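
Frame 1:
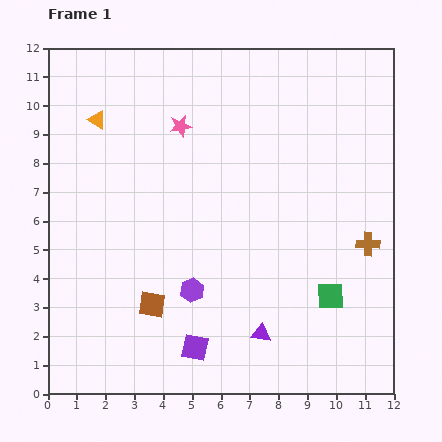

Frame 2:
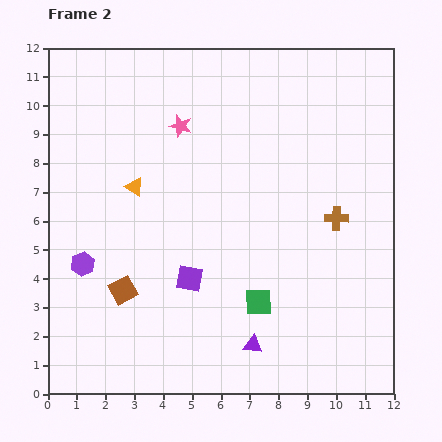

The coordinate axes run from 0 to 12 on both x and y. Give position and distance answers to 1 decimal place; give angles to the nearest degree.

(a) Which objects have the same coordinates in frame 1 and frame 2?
the pink star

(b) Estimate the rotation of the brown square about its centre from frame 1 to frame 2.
37° counter-clockwise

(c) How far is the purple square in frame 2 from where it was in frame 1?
2.4

The purple square moved from (5.1, 1.6) to (4.9, 4.0), a distance of √(0.2² + 2.4²) ≈ 2.4.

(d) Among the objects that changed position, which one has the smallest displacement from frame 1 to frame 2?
the purple triangle

(moved 0.5)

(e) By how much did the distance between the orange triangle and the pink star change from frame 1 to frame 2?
-0.3

Distance in frame 1: 2.9. Distance in frame 2: 2.6.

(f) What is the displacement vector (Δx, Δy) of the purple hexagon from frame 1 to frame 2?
(-3.8, 0.9)

The purple hexagon was at (5.0, 3.6) in frame 1 and (1.2, 4.5) in frame 2.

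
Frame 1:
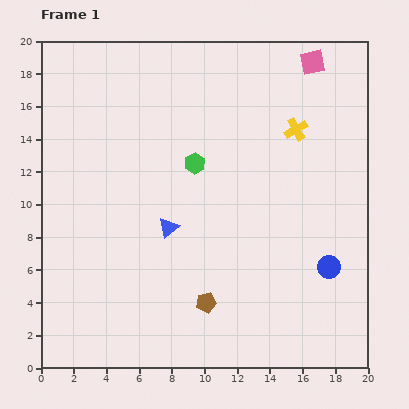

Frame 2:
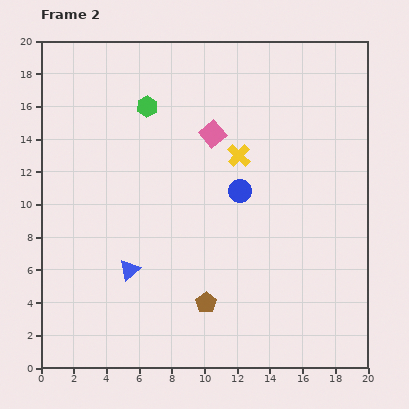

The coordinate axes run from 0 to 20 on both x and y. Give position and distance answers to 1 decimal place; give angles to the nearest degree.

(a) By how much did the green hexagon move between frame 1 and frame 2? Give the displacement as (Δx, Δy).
(-2.9, 3.5)

The green hexagon was at (9.4, 12.5) in frame 1 and (6.5, 16.0) in frame 2.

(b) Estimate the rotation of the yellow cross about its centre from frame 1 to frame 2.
18° counter-clockwise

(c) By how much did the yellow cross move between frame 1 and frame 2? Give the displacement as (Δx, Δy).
(-3.5, -1.6)

The yellow cross was at (15.6, 14.6) in frame 1 and (12.1, 13.0) in frame 2.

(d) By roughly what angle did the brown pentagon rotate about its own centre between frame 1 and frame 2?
26° counter-clockwise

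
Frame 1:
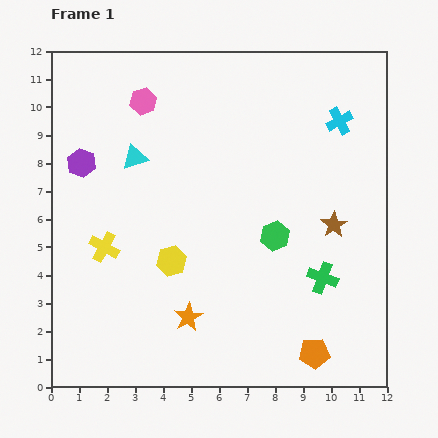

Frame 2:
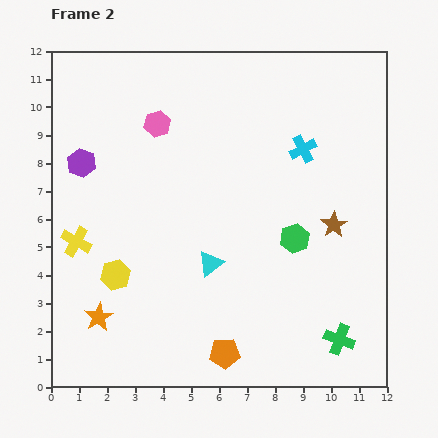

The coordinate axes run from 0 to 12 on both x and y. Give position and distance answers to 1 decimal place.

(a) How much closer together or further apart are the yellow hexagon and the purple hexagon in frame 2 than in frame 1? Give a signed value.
-0.5

Distance in frame 1: 4.7. Distance in frame 2: 4.2.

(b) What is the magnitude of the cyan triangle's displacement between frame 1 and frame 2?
4.7

The cyan triangle moved from (3.0, 8.2) to (5.7, 4.4), a distance of √(2.7² + 3.8²) ≈ 4.7.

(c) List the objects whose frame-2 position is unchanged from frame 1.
the brown star, the purple hexagon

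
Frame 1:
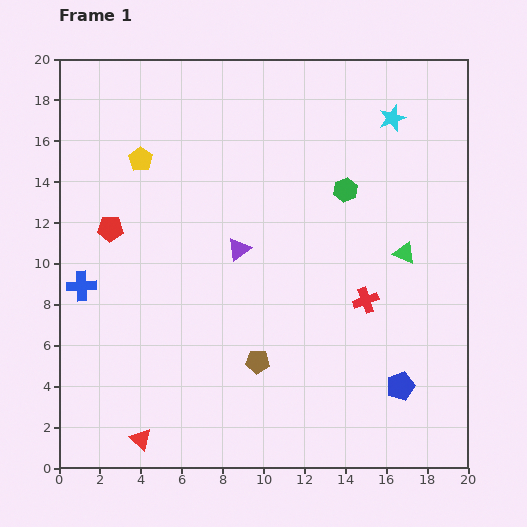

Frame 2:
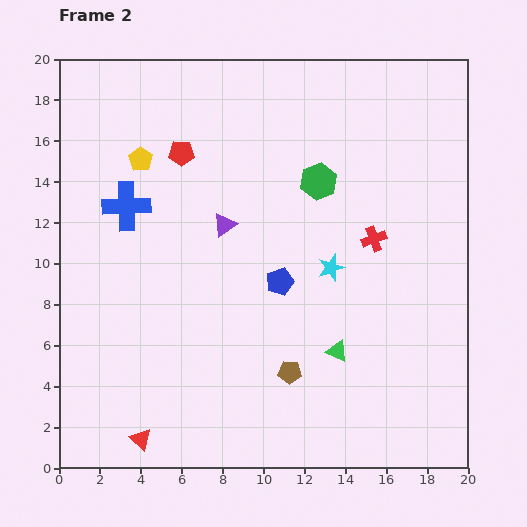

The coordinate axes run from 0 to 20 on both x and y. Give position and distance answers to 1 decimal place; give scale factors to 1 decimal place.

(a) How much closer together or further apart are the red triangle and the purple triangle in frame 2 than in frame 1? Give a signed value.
+0.8

Distance in frame 1: 10.5. Distance in frame 2: 11.3.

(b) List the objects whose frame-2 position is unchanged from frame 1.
the yellow pentagon, the red triangle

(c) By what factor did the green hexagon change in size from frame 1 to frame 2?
1.5×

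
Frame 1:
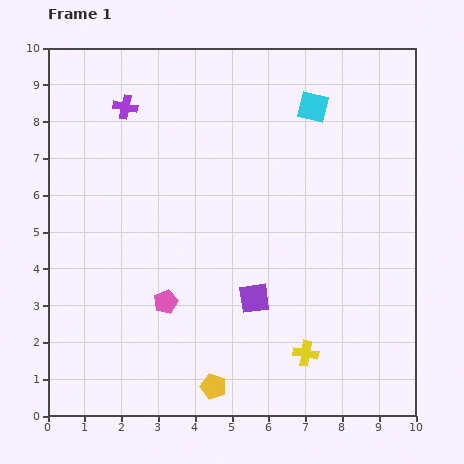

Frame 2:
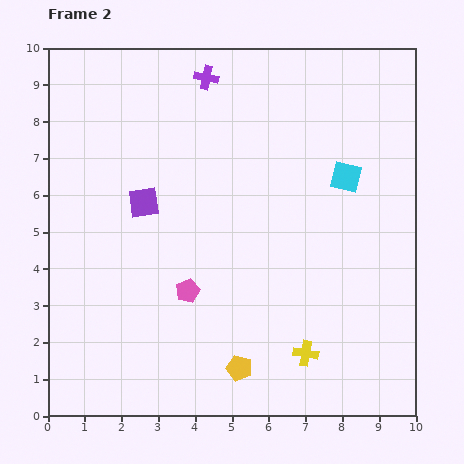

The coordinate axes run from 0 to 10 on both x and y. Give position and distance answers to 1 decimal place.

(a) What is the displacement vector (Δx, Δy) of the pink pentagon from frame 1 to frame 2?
(0.6, 0.3)

The pink pentagon was at (3.2, 3.1) in frame 1 and (3.8, 3.4) in frame 2.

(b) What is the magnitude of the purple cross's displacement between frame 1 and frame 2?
2.3

The purple cross moved from (2.1, 8.4) to (4.3, 9.2), a distance of √(2.2² + 0.8²) ≈ 2.3.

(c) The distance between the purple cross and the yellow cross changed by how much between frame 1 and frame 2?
-0.3

Distance in frame 1: 8.3. Distance in frame 2: 8.0.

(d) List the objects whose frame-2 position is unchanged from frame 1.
the yellow cross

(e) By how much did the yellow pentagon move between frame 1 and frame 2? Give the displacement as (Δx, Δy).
(0.7, 0.5)

The yellow pentagon was at (4.5, 0.8) in frame 1 and (5.2, 1.3) in frame 2.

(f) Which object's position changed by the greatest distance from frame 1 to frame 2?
the purple square

(moved 4.0; next 2.3)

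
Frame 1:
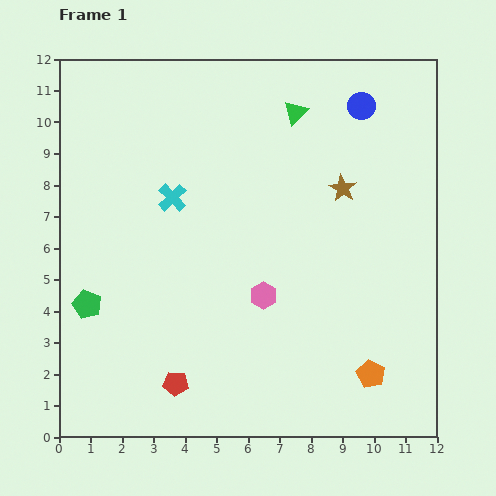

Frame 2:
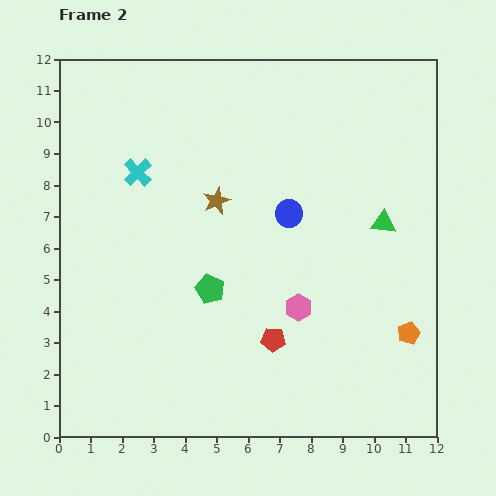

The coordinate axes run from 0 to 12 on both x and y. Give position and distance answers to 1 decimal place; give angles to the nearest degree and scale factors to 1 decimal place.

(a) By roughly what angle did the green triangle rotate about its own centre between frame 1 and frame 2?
50° clockwise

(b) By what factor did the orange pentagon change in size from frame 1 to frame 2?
0.8×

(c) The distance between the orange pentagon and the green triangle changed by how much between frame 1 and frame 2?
-5.0

Distance in frame 1: 8.6. Distance in frame 2: 3.6.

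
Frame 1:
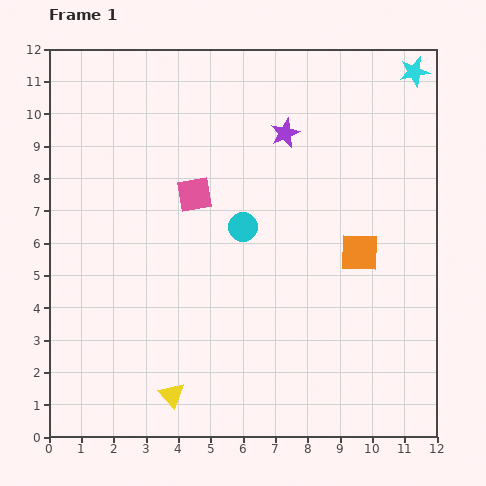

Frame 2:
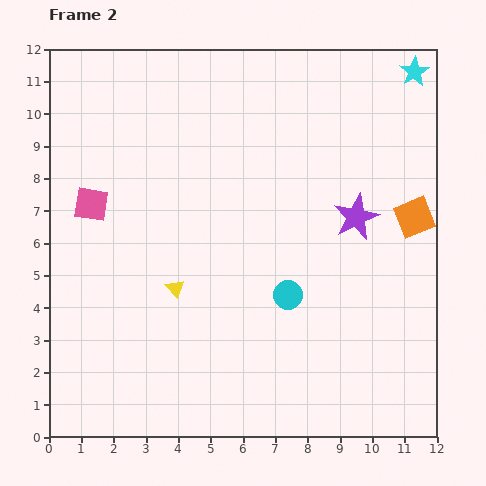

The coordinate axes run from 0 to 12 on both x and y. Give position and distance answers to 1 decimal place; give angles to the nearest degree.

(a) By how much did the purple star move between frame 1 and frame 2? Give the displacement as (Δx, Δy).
(2.2, -2.6)

The purple star was at (7.3, 9.4) in frame 1 and (9.5, 6.8) in frame 2.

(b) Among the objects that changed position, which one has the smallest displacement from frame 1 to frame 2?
the orange square

(moved 2.0)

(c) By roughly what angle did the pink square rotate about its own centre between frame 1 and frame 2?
18° clockwise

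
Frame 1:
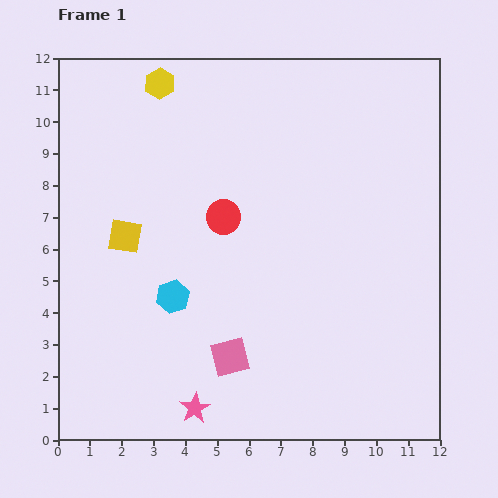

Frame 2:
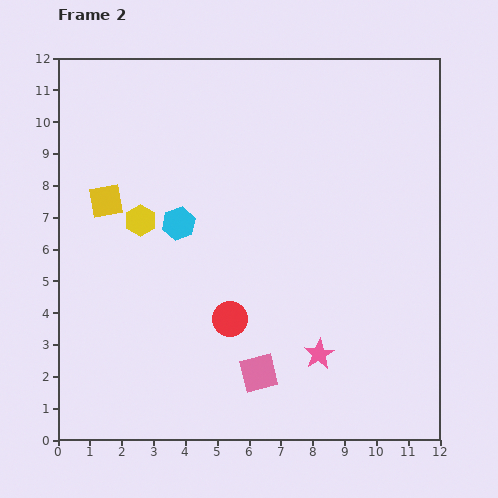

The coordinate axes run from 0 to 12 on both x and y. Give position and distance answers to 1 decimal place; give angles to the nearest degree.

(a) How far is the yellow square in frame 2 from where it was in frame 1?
1.3

The yellow square moved from (2.1, 6.4) to (1.5, 7.5), a distance of √(0.6² + 1.1²) ≈ 1.3.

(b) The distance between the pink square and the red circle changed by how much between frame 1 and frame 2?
-2.5

Distance in frame 1: 4.4. Distance in frame 2: 1.9.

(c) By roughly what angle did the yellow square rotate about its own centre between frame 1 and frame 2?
20° counter-clockwise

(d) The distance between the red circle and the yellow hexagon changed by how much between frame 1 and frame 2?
-0.5

Distance in frame 1: 4.7. Distance in frame 2: 4.2.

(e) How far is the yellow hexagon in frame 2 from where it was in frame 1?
4.3

The yellow hexagon moved from (3.2, 11.2) to (2.6, 6.9), a distance of √(0.6² + 4.3²) ≈ 4.3.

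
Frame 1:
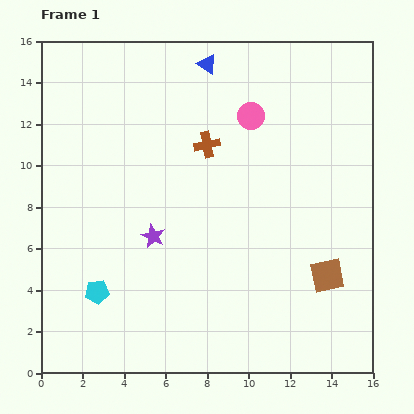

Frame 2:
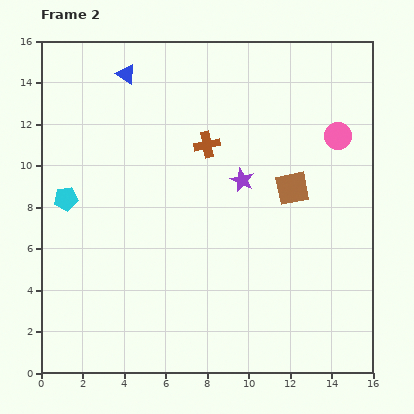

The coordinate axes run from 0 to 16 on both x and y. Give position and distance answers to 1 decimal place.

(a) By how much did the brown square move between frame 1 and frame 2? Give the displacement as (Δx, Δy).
(-1.7, 4.2)

The brown square was at (13.8, 4.7) in frame 1 and (12.1, 8.9) in frame 2.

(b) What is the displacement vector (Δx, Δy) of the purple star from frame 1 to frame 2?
(4.3, 2.7)

The purple star was at (5.4, 6.6) in frame 1 and (9.7, 9.3) in frame 2.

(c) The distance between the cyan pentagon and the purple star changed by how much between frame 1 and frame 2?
+4.7

Distance in frame 1: 3.8. Distance in frame 2: 8.5.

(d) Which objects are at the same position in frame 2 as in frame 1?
the brown cross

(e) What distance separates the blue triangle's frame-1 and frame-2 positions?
3.9

The blue triangle moved from (8.0, 14.9) to (4.1, 14.4), a distance of √(3.9² + 0.5²) ≈ 3.9.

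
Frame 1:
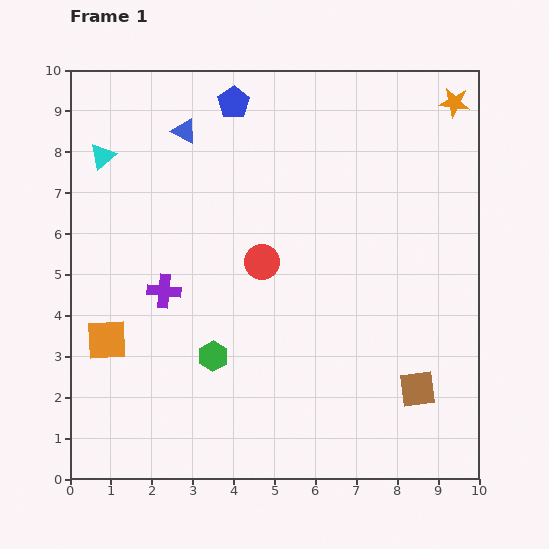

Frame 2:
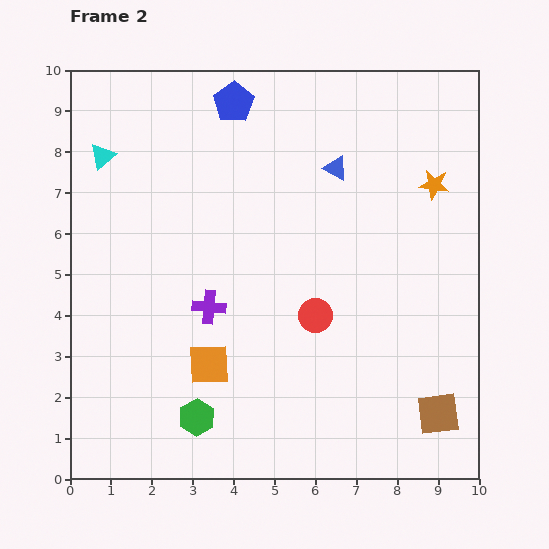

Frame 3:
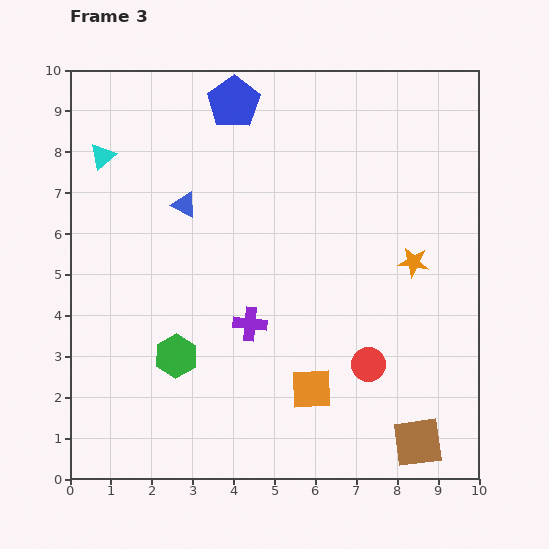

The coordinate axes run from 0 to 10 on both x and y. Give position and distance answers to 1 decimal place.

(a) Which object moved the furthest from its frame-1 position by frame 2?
the blue triangle

(moved 3.8; next 2.6)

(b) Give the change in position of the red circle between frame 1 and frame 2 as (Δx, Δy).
(1.3, -1.3)

The red circle was at (4.7, 5.3) in frame 1 and (6.0, 4.0) in frame 2.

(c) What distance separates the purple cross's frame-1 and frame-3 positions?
2.2

The purple cross moved from (2.3, 4.6) to (4.4, 3.8), a distance of √(2.1² + 0.8²) ≈ 2.2.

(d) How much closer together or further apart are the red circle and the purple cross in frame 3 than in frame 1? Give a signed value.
+0.6

Distance in frame 1: 2.5. Distance in frame 3: 3.1.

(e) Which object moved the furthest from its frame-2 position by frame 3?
the blue triangle

(moved 3.8; next 2.6)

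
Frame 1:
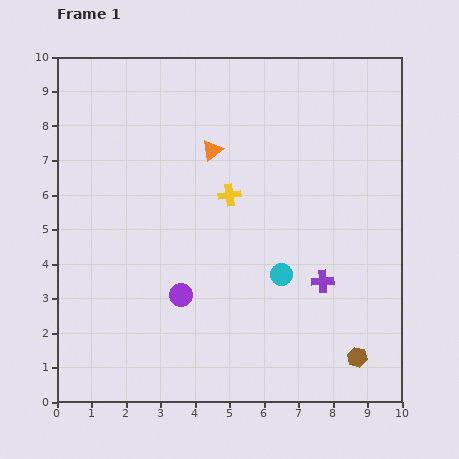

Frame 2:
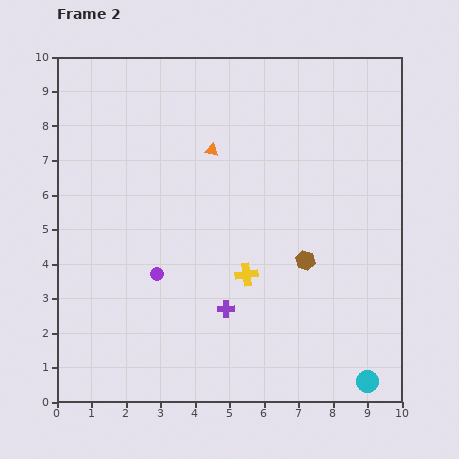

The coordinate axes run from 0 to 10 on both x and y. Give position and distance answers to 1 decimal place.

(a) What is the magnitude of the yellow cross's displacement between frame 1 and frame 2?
2.4

The yellow cross moved from (5.0, 6.0) to (5.5, 3.7), a distance of √(0.5² + 2.3²) ≈ 2.4.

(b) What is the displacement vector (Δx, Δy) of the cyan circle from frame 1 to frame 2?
(2.5, -3.1)

The cyan circle was at (6.5, 3.7) in frame 1 and (9.0, 0.6) in frame 2.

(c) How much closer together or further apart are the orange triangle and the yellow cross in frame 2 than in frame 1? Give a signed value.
+2.3

Distance in frame 1: 1.4. Distance in frame 2: 3.7.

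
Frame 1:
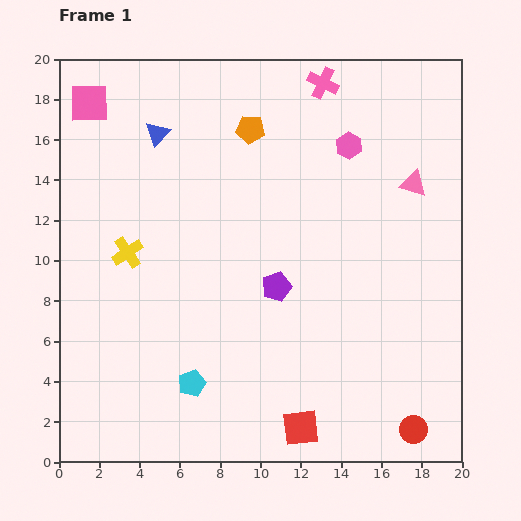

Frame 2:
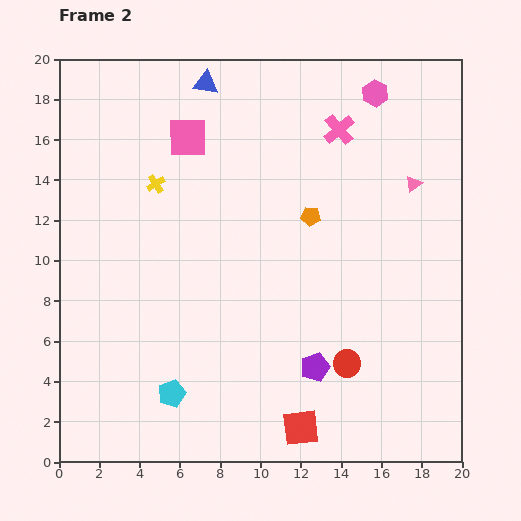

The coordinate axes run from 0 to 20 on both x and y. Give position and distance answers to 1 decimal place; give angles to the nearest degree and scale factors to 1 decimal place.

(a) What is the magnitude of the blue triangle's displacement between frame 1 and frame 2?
3.5

The blue triangle moved from (4.9, 16.3) to (7.3, 18.8), a distance of √(2.4² + 2.5²) ≈ 3.5.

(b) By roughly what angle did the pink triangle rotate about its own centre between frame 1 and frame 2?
53° counter-clockwise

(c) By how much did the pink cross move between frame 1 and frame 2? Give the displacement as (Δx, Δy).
(0.8, -2.3)

The pink cross was at (13.1, 18.8) in frame 1 and (13.9, 16.5) in frame 2.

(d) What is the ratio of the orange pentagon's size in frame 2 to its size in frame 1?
0.7×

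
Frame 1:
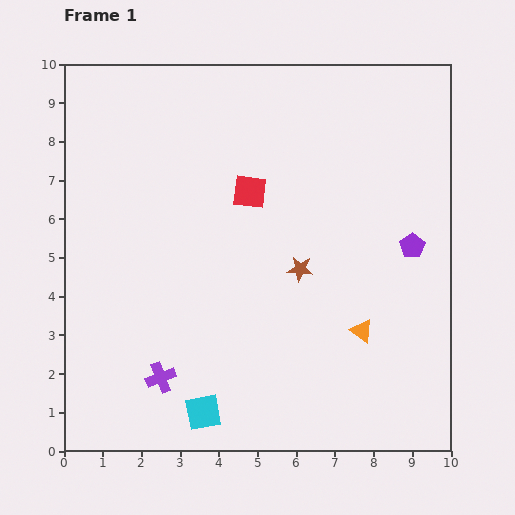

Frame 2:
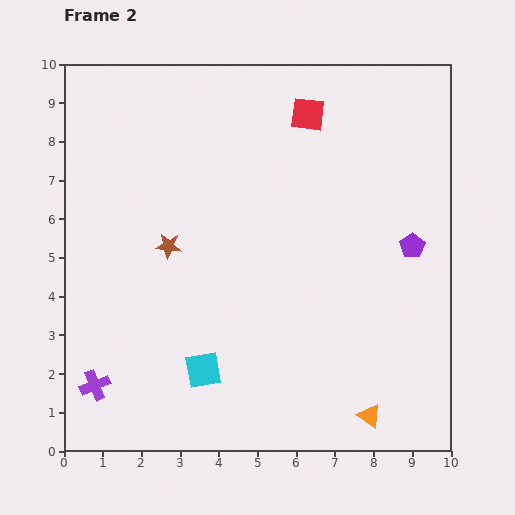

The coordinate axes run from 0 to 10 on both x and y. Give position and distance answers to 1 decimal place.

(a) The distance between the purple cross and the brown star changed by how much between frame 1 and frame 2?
-0.5

Distance in frame 1: 4.6. Distance in frame 2: 4.1.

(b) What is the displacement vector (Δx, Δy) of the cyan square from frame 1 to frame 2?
(0.0, 1.1)

The cyan square was at (3.6, 1.0) in frame 1 and (3.6, 2.1) in frame 2.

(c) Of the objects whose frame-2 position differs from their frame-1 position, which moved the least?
the cyan square

(moved 1.1)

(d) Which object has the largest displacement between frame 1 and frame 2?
the brown star

(moved 3.5; next 2.5)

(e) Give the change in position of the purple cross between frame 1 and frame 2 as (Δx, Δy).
(-1.7, -0.2)

The purple cross was at (2.5, 1.9) in frame 1 and (0.8, 1.7) in frame 2.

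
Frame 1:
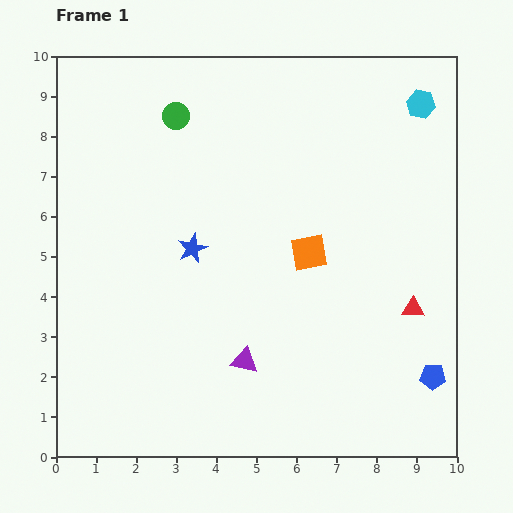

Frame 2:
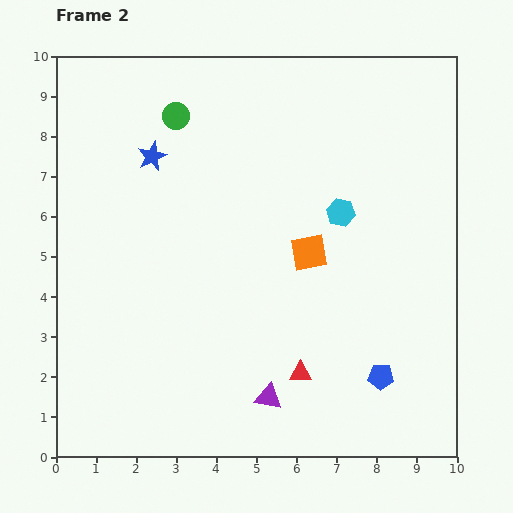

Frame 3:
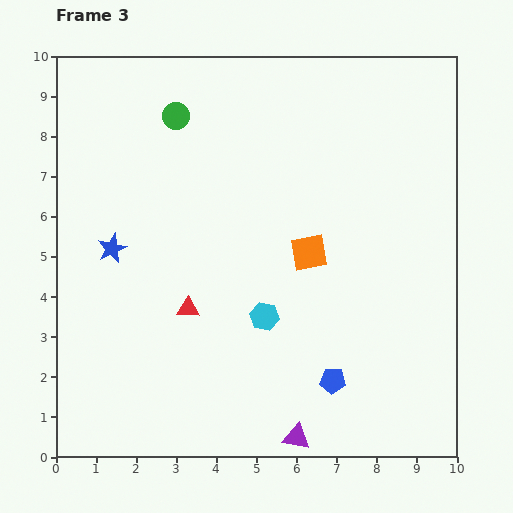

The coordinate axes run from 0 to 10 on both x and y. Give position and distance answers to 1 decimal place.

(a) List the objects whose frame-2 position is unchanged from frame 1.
the orange square, the green circle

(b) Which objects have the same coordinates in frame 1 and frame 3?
the orange square, the green circle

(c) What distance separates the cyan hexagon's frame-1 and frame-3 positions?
6.6

The cyan hexagon moved from (9.1, 8.8) to (5.2, 3.5), a distance of √(3.9² + 5.3²) ≈ 6.6.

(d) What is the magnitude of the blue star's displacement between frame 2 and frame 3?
2.5

The blue star moved from (2.4, 7.5) to (1.4, 5.2), a distance of √(1.0² + 2.3²) ≈ 2.5.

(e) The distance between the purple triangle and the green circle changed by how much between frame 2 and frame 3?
+1.1

Distance in frame 2: 7.4. Distance in frame 3: 8.5.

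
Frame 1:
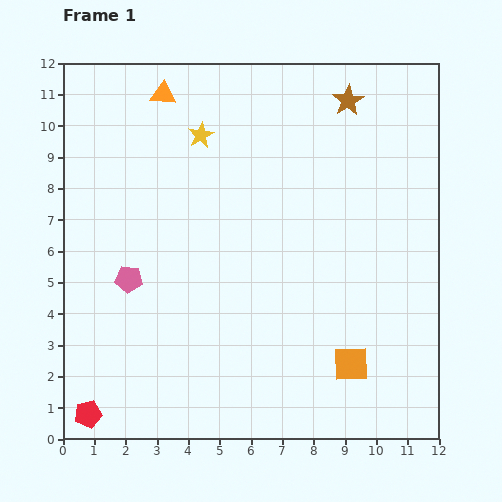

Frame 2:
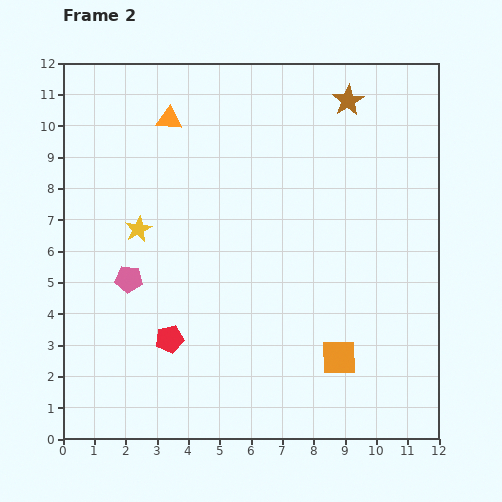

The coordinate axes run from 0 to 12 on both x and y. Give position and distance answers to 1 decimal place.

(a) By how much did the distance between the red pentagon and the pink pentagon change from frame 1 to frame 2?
-2.2

Distance in frame 1: 4.5. Distance in frame 2: 2.3.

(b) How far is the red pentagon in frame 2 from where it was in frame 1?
3.5

The red pentagon moved from (0.8, 0.8) to (3.4, 3.2), a distance of √(2.6² + 2.4²) ≈ 3.5.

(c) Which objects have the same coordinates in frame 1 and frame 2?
the pink pentagon, the brown star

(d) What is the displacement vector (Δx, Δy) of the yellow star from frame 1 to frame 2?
(-2.0, -3.0)

The yellow star was at (4.4, 9.7) in frame 1 and (2.4, 6.7) in frame 2.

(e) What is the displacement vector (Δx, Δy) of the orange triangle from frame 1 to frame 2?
(0.2, -0.8)

The orange triangle was at (3.2, 11.0) in frame 1 and (3.4, 10.2) in frame 2.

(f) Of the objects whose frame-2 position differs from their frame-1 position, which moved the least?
the orange square

(moved 0.4)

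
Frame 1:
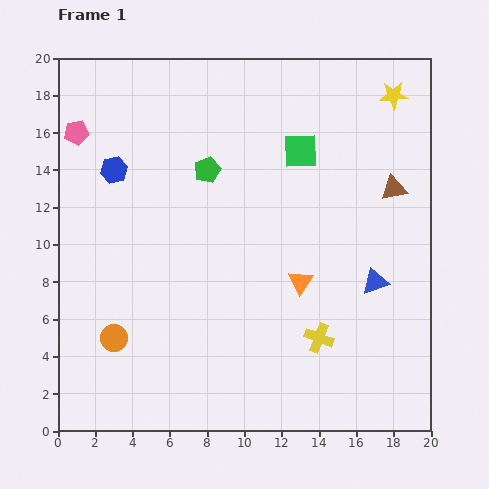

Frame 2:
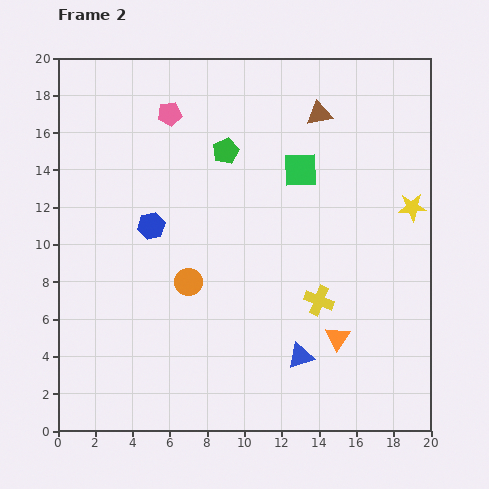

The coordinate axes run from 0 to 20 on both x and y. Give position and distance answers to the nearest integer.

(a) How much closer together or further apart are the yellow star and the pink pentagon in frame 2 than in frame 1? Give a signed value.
-3

Distance in frame 1: 17. Distance in frame 2: 14.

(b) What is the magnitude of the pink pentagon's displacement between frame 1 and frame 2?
5

The pink pentagon moved from (1, 16) to (6, 17), a distance of √(5² + 1²) ≈ 5.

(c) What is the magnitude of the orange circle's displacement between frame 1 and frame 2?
5

The orange circle moved from (3, 5) to (7, 8), a distance of √(4² + 3²) ≈ 5.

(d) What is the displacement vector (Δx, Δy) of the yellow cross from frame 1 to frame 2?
(0, 2)

The yellow cross was at (14, 5) in frame 1 and (14, 7) in frame 2.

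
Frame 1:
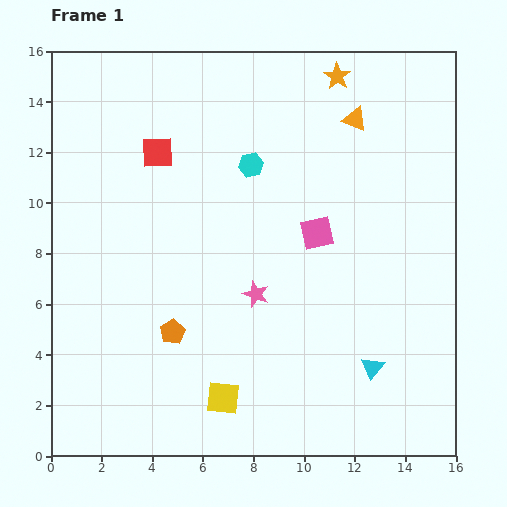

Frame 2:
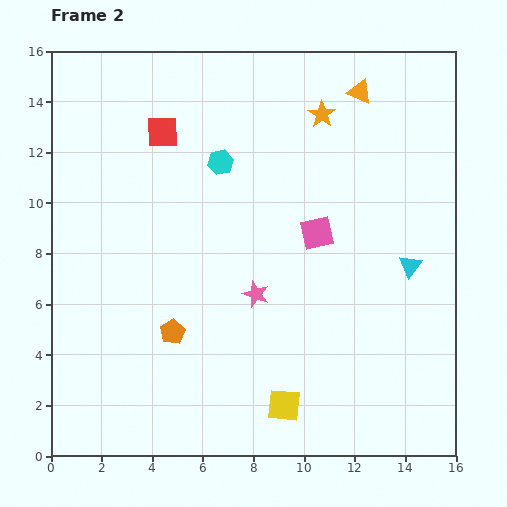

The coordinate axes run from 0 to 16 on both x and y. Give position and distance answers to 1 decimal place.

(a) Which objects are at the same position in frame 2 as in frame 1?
the pink square, the pink star, the orange pentagon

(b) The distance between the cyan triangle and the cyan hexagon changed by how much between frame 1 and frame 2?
-0.8

Distance in frame 1: 9.3. Distance in frame 2: 8.5.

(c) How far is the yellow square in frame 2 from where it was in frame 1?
2.4

The yellow square moved from (6.8, 2.3) to (9.2, 2.0), a distance of √(2.4² + 0.3²) ≈ 2.4.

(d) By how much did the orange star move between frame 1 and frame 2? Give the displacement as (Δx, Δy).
(-0.6, -1.5)

The orange star was at (11.3, 15.0) in frame 1 and (10.7, 13.5) in frame 2.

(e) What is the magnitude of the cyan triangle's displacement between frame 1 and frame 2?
4.3

The cyan triangle moved from (12.7, 3.5) to (14.2, 7.5), a distance of √(1.5² + 4.0²) ≈ 4.3.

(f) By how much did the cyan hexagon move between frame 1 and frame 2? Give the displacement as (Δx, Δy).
(-1.2, 0.1)

The cyan hexagon was at (7.9, 11.5) in frame 1 and (6.7, 11.6) in frame 2.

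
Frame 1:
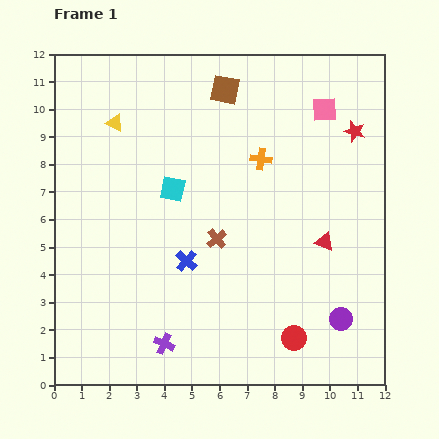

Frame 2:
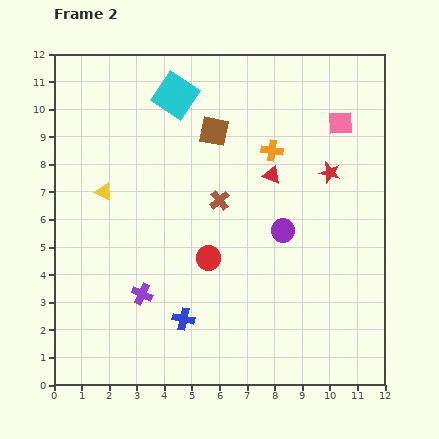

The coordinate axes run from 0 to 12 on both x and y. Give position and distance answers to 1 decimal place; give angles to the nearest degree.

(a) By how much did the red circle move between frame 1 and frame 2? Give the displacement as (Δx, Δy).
(-3.1, 2.9)

The red circle was at (8.7, 1.7) in frame 1 and (5.6, 4.6) in frame 2.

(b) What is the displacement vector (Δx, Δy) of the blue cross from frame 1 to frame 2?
(-0.1, -2.1)

The blue cross was at (4.8, 4.5) in frame 1 and (4.7, 2.4) in frame 2.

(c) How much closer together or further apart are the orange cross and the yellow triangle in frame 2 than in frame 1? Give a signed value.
+0.8

Distance in frame 1: 5.5. Distance in frame 2: 6.3.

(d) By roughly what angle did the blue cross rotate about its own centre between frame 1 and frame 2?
30° counter-clockwise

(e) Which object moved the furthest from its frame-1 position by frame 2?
the red circle

(moved 4.2; next 3.8)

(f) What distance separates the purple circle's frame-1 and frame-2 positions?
3.8

The purple circle moved from (10.4, 2.4) to (8.3, 5.6), a distance of √(2.1² + 3.2²) ≈ 3.8.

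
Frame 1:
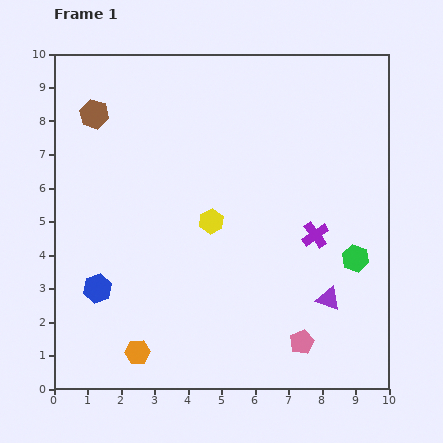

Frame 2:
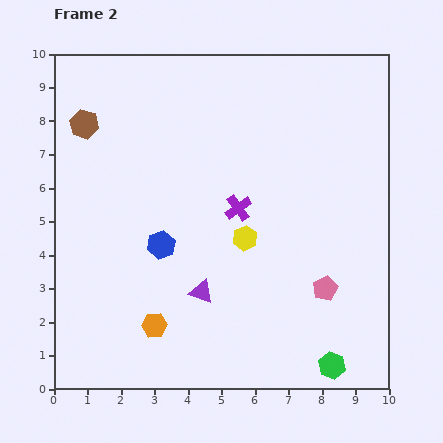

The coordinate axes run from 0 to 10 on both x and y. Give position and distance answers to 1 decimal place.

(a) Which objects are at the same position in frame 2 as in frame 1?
none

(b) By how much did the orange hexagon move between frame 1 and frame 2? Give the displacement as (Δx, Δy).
(0.5, 0.8)

The orange hexagon was at (2.5, 1.1) in frame 1 and (3.0, 1.9) in frame 2.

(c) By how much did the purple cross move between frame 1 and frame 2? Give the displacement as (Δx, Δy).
(-2.3, 0.8)

The purple cross was at (7.8, 4.6) in frame 1 and (5.5, 5.4) in frame 2.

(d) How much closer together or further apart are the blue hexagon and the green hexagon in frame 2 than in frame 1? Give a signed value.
-1.6

Distance in frame 1: 7.8. Distance in frame 2: 6.2.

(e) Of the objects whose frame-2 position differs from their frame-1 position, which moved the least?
the brown hexagon

(moved 0.4)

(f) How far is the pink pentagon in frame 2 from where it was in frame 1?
1.7

The pink pentagon moved from (7.4, 1.4) to (8.1, 3.0), a distance of √(0.7² + 1.6²) ≈ 1.7.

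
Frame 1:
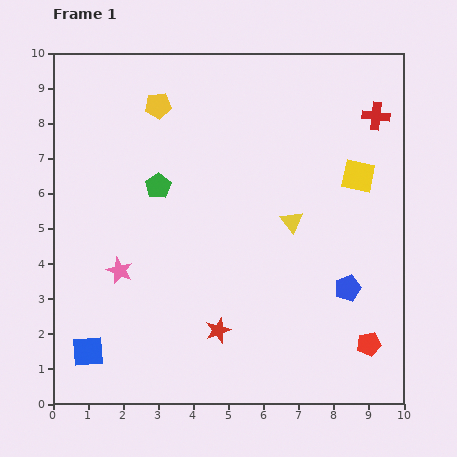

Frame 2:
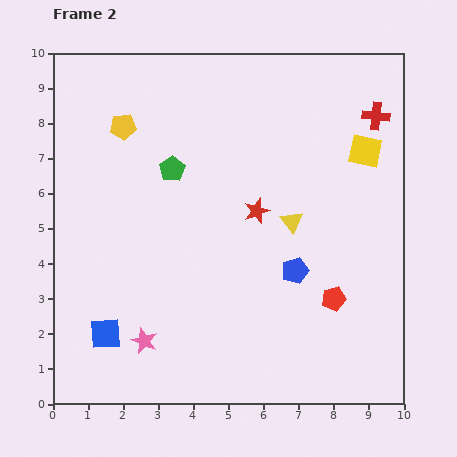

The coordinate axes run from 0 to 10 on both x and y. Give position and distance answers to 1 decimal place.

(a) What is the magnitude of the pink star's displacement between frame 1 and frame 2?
2.1

The pink star moved from (1.9, 3.8) to (2.6, 1.8), a distance of √(0.7² + 2.0²) ≈ 2.1.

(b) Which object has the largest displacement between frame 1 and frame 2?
the red star

(moved 3.6; next 2.1)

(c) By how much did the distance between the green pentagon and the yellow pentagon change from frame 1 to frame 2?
-0.5

Distance in frame 1: 2.3. Distance in frame 2: 1.8.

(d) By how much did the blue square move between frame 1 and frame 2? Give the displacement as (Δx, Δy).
(0.5, 0.5)

The blue square was at (1.0, 1.5) in frame 1 and (1.5, 2.0) in frame 2.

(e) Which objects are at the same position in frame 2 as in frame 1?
the red cross, the yellow triangle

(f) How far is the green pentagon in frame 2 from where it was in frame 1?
0.6

The green pentagon moved from (3.0, 6.2) to (3.4, 6.7), a distance of √(0.4² + 0.5²) ≈ 0.6.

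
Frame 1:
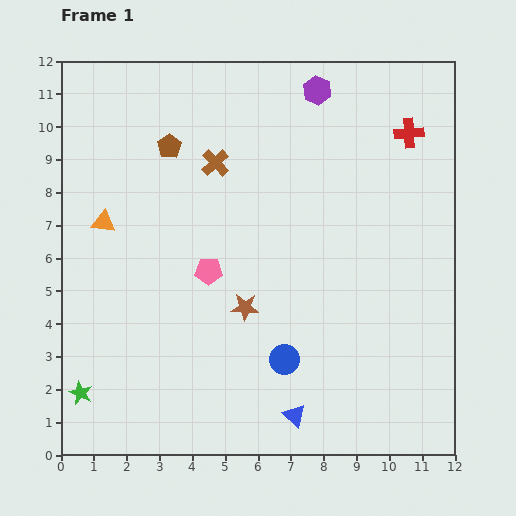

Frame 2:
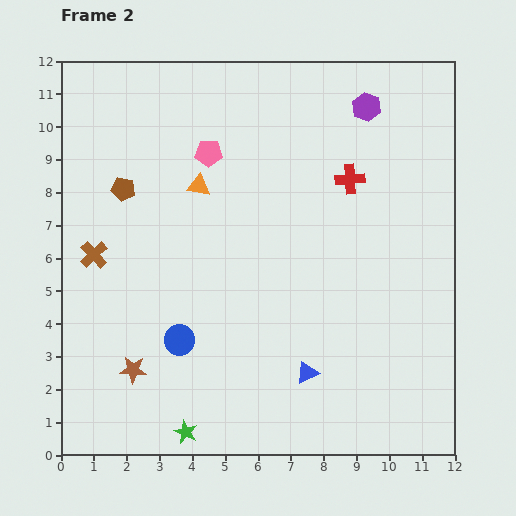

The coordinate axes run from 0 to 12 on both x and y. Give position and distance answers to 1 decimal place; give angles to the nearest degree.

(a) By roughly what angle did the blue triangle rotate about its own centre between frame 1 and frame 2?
51° clockwise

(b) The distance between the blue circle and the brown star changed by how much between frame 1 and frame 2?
-0.3

Distance in frame 1: 2.0. Distance in frame 2: 1.7.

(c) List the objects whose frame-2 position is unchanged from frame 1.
none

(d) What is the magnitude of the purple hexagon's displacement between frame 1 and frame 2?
1.6

The purple hexagon moved from (7.8, 11.1) to (9.3, 10.6), a distance of √(1.5² + 0.5²) ≈ 1.6.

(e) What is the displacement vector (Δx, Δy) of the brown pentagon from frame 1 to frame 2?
(-1.4, -1.3)

The brown pentagon was at (3.3, 9.4) in frame 1 and (1.9, 8.1) in frame 2.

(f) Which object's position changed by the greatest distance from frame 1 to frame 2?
the brown cross

(moved 4.6; next 3.9)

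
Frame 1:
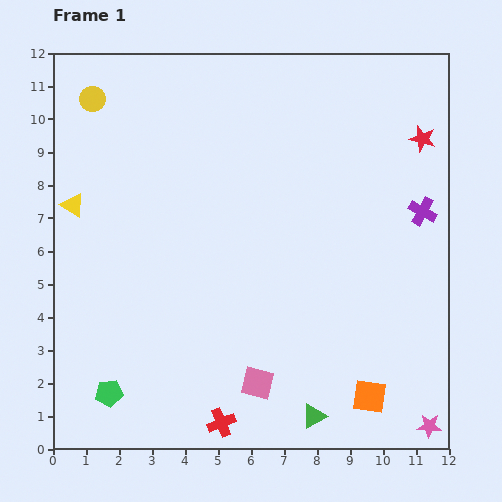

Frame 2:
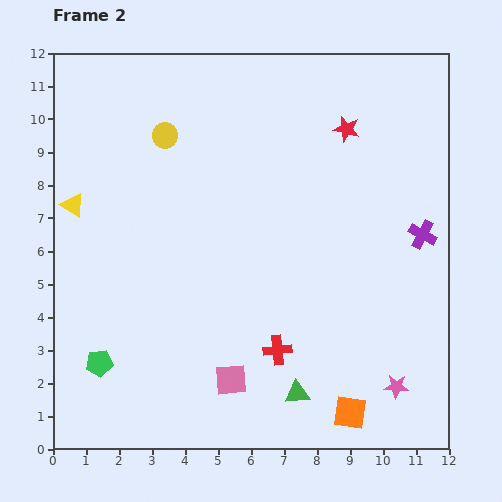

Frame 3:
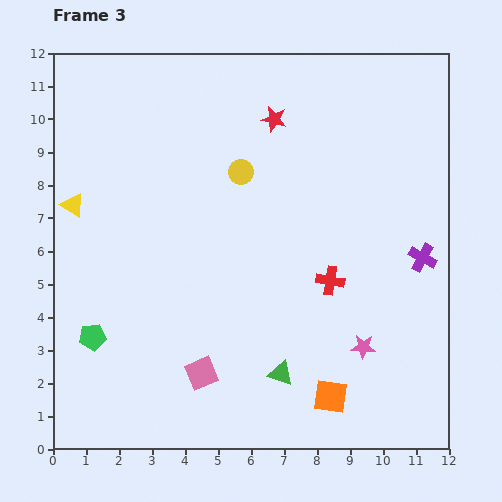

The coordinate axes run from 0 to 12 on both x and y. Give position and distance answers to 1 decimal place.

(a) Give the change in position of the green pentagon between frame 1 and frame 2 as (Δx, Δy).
(-0.3, 0.9)

The green pentagon was at (1.7, 1.7) in frame 1 and (1.4, 2.6) in frame 2.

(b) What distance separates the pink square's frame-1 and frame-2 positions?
0.8

The pink square moved from (6.2, 2.0) to (5.4, 2.1), a distance of √(0.8² + 0.1²) ≈ 0.8.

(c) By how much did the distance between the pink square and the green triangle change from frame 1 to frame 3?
+0.4

Distance in frame 1: 2.0. Distance in frame 3: 2.4.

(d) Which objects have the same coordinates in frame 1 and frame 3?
the yellow triangle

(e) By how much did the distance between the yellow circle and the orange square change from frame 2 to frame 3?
-2.8

Distance in frame 2: 10.1. Distance in frame 3: 7.3.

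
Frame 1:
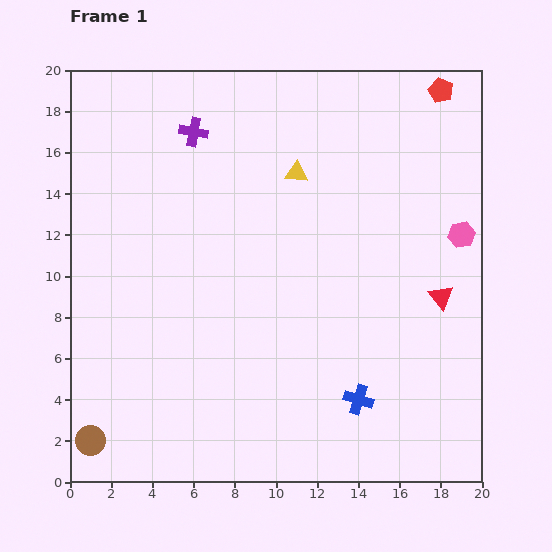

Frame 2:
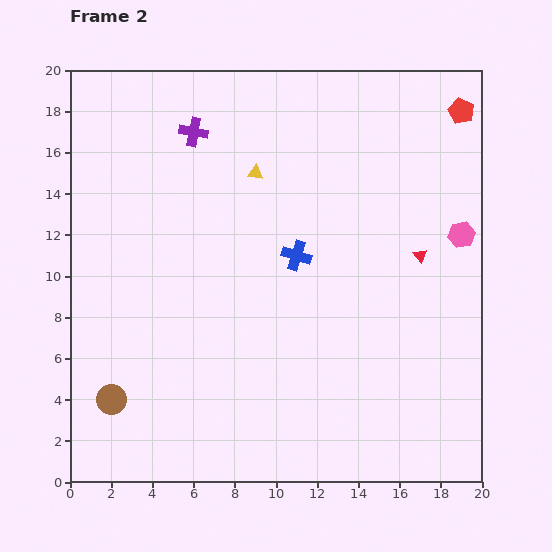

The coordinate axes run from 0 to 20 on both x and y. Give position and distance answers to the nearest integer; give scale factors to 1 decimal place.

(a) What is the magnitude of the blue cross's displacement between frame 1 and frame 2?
8

The blue cross moved from (14, 4) to (11, 11), a distance of √(3² + 7²) ≈ 8.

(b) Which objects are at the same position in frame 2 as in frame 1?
the purple cross, the pink hexagon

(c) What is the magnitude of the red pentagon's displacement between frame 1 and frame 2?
1

The red pentagon moved from (18, 19) to (19, 18), a distance of √(1² + 1²) ≈ 1.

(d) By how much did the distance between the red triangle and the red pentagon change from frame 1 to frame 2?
-3

Distance in frame 1: 10. Distance in frame 2: 7.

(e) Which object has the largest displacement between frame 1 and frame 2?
the blue cross

(moved 8; next 2)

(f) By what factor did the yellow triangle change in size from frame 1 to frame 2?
0.7×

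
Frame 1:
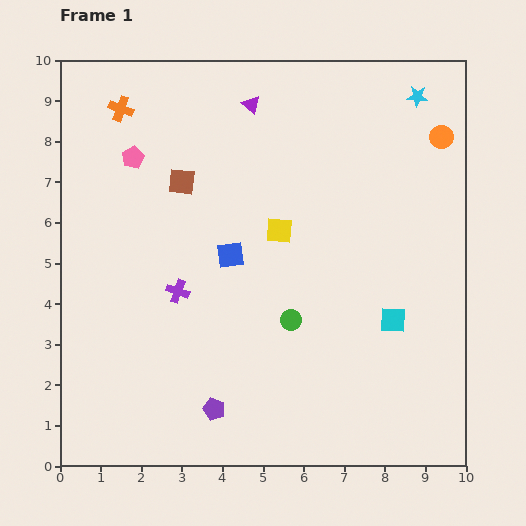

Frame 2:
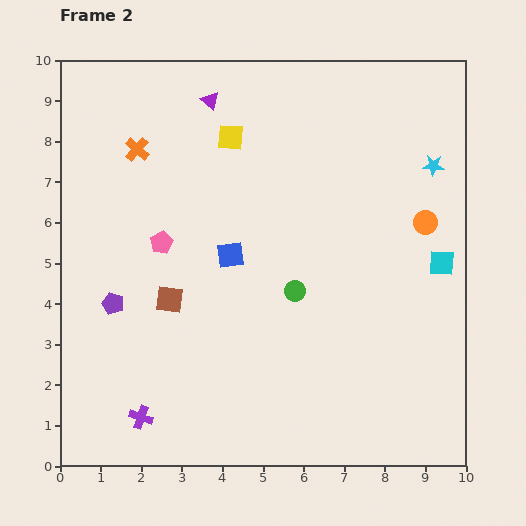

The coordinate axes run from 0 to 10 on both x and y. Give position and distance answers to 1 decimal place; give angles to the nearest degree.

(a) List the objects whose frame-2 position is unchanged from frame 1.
the blue square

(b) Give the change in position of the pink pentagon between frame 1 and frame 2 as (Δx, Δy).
(0.7, -2.1)

The pink pentagon was at (1.8, 7.6) in frame 1 and (2.5, 5.5) in frame 2.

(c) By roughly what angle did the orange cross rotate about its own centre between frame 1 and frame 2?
22° clockwise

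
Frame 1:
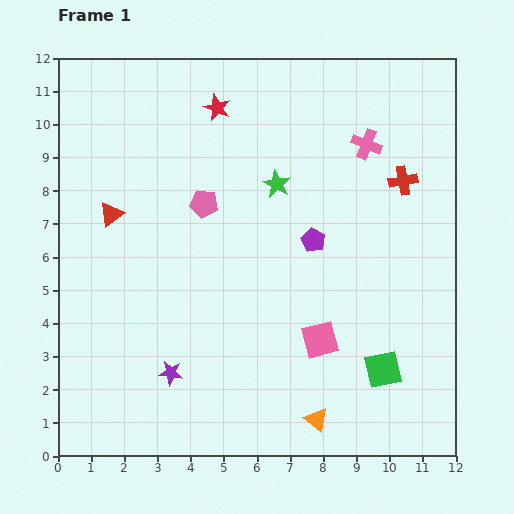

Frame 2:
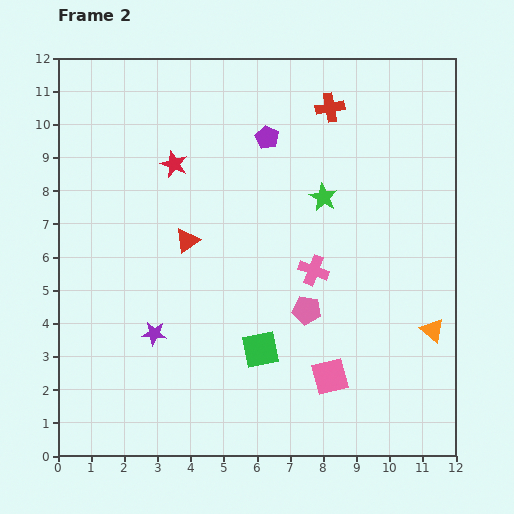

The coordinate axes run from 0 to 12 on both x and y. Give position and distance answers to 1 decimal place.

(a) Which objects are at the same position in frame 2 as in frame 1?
none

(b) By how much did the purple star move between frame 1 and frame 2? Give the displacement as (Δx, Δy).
(-0.5, 1.2)

The purple star was at (3.4, 2.5) in frame 1 and (2.9, 3.7) in frame 2.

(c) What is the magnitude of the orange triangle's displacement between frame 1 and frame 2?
4.4

The orange triangle moved from (7.8, 1.1) to (11.3, 3.8), a distance of √(3.5² + 2.7²) ≈ 4.4.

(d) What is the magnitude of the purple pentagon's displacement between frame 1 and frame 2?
3.4

The purple pentagon moved from (7.7, 6.5) to (6.3, 9.6), a distance of √(1.4² + 3.1²) ≈ 3.4.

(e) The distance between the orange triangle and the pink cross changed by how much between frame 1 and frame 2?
-4.4

Distance in frame 1: 8.4. Distance in frame 2: 4.0.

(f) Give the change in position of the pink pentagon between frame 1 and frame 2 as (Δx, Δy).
(3.1, -3.2)

The pink pentagon was at (4.4, 7.6) in frame 1 and (7.5, 4.4) in frame 2.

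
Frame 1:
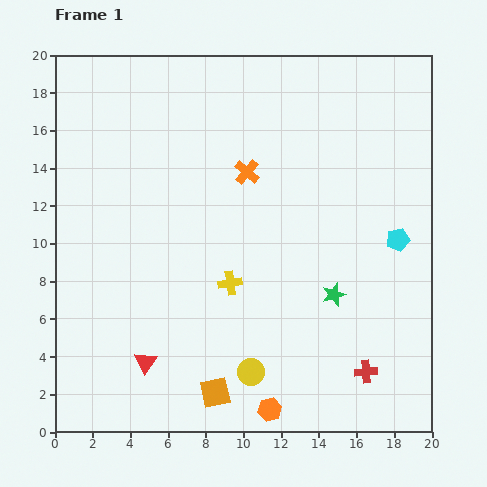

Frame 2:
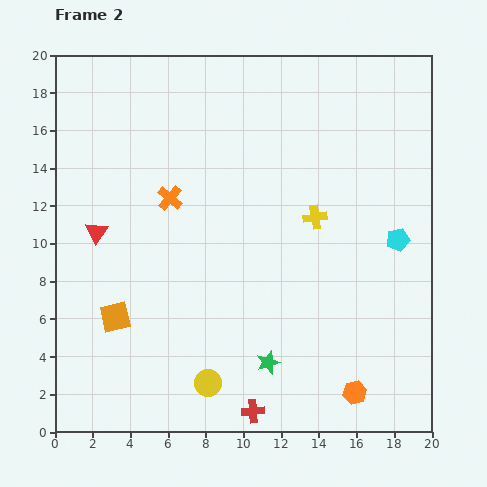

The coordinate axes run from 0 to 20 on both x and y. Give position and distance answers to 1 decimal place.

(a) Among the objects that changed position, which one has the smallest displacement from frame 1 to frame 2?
the yellow circle

(moved 2.4)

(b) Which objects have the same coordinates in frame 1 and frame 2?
the cyan pentagon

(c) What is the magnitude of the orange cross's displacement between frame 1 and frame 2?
4.3

The orange cross moved from (10.2, 13.8) to (6.1, 12.4), a distance of √(4.1² + 1.4²) ≈ 4.3.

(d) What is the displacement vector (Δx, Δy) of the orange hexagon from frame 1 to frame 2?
(4.5, 0.9)

The orange hexagon was at (11.4, 1.2) in frame 1 and (15.9, 2.1) in frame 2.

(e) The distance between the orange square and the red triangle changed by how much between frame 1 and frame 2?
+0.6

Distance in frame 1: 4.0. Distance in frame 2: 4.6.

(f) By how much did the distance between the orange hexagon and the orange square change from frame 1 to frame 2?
+10.3

Distance in frame 1: 3.0. Distance in frame 2: 13.3.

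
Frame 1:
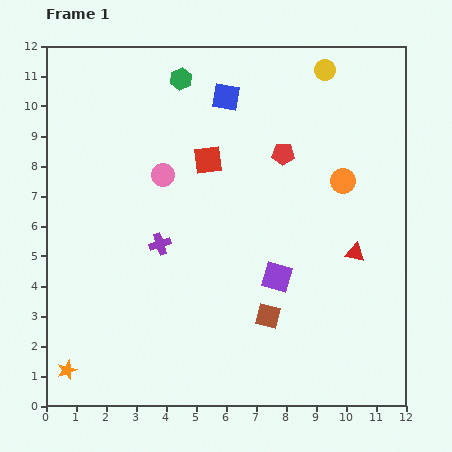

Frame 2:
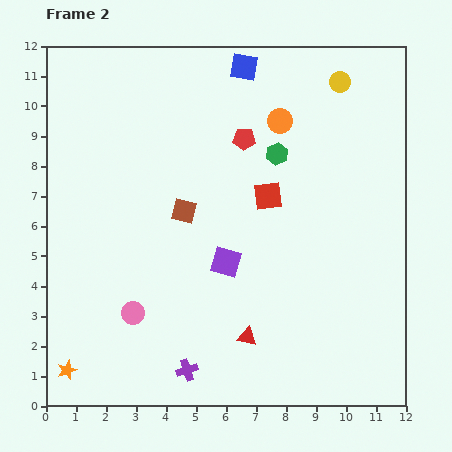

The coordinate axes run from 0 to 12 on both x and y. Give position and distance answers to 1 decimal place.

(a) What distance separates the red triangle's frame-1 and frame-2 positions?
4.6

The red triangle moved from (10.3, 5.1) to (6.7, 2.3), a distance of √(3.6² + 2.8²) ≈ 4.6.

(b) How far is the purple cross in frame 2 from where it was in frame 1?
4.3

The purple cross moved from (3.8, 5.4) to (4.7, 1.2), a distance of √(0.9² + 4.2²) ≈ 4.3.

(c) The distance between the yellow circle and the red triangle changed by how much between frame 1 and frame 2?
+2.8

Distance in frame 1: 6.2. Distance in frame 2: 9.0.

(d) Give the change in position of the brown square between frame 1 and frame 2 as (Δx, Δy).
(-2.8, 3.5)

The brown square was at (7.4, 3.0) in frame 1 and (4.6, 6.5) in frame 2.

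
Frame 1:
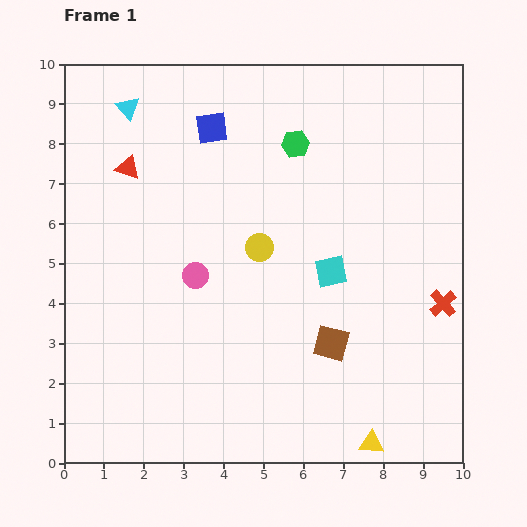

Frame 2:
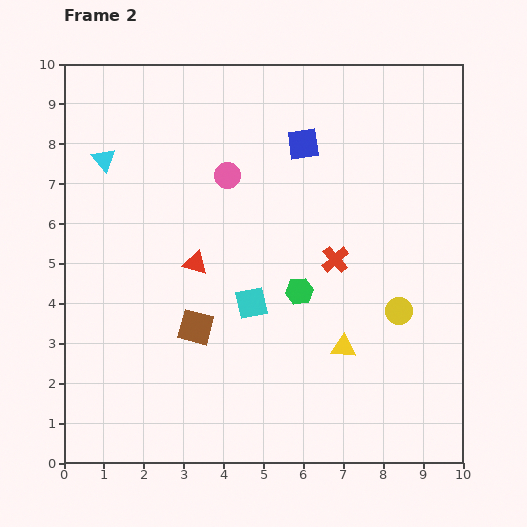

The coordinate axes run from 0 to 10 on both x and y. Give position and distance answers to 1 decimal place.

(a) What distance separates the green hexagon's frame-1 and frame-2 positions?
3.7

The green hexagon moved from (5.8, 8.0) to (5.9, 4.3), a distance of √(0.1² + 3.7²) ≈ 3.7.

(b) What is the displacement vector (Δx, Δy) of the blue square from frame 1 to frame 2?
(2.3, -0.4)

The blue square was at (3.7, 8.4) in frame 1 and (6.0, 8.0) in frame 2.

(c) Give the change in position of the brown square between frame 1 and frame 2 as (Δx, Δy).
(-3.4, 0.4)

The brown square was at (6.7, 3.0) in frame 1 and (3.3, 3.4) in frame 2.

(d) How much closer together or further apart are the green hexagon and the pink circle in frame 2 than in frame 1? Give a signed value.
-0.7

Distance in frame 1: 4.1. Distance in frame 2: 3.4.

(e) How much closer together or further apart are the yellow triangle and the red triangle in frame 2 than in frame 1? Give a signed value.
-4.9

Distance in frame 1: 9.2. Distance in frame 2: 4.3.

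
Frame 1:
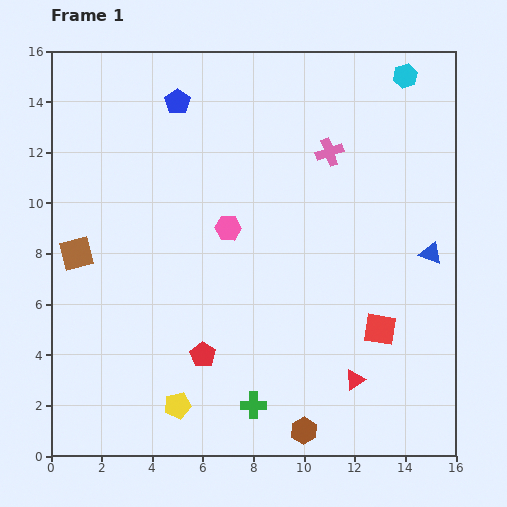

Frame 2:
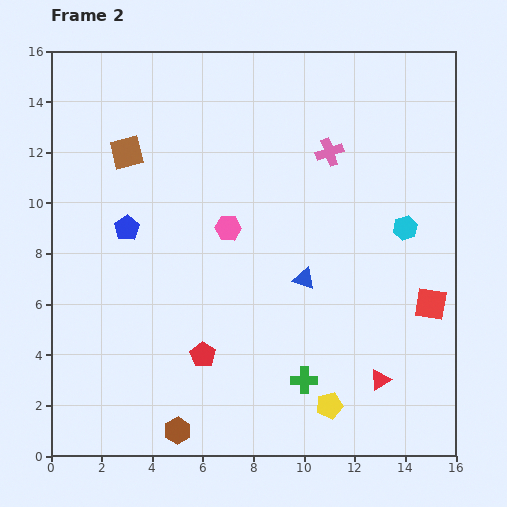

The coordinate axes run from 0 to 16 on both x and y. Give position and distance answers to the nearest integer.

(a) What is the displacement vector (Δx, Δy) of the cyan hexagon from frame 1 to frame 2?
(0, -6)

The cyan hexagon was at (14, 15) in frame 1 and (14, 9) in frame 2.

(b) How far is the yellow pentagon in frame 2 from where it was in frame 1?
6

The yellow pentagon moved from (5, 2) to (11, 2), a distance of √(6² + 0²) ≈ 6.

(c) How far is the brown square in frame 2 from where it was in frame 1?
4

The brown square moved from (1, 8) to (3, 12), a distance of √(2² + 4²) ≈ 4.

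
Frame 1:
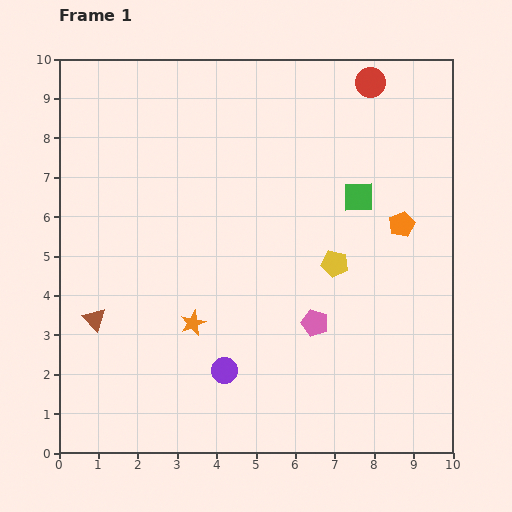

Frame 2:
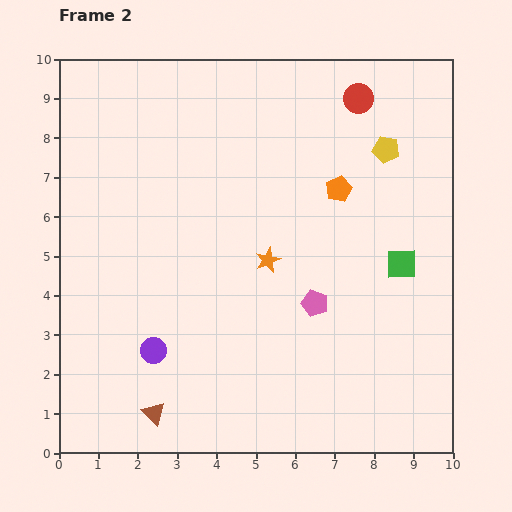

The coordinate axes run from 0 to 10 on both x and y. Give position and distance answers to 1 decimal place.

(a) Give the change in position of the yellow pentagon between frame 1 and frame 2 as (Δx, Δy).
(1.3, 2.9)

The yellow pentagon was at (7.0, 4.8) in frame 1 and (8.3, 7.7) in frame 2.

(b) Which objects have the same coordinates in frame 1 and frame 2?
none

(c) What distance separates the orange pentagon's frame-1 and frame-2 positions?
1.8

The orange pentagon moved from (8.7, 5.8) to (7.1, 6.7), a distance of √(1.6² + 0.9²) ≈ 1.8.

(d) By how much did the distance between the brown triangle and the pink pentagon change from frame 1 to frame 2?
-0.6

Distance in frame 1: 5.6. Distance in frame 2: 5.0.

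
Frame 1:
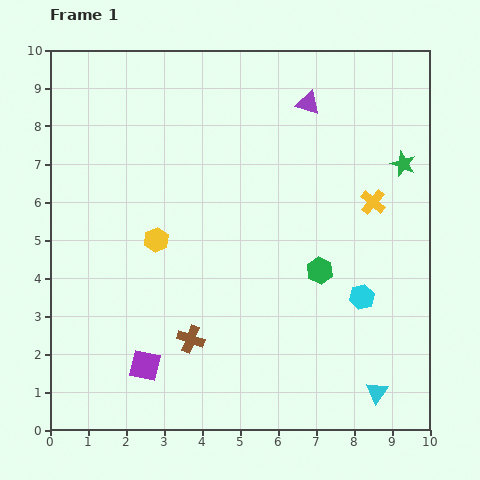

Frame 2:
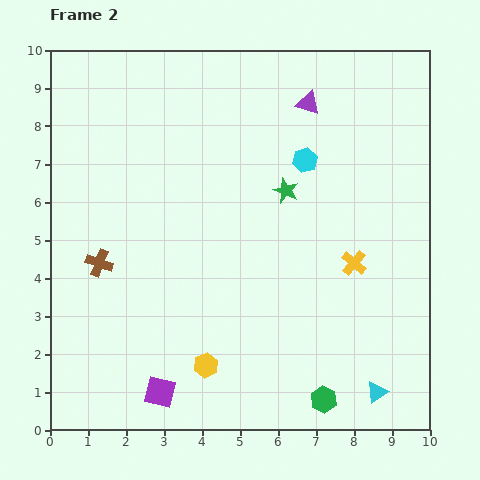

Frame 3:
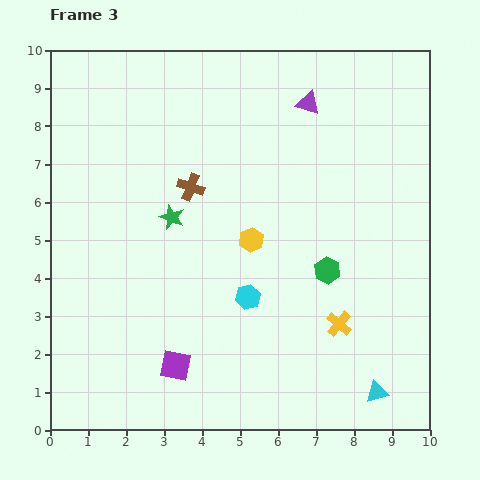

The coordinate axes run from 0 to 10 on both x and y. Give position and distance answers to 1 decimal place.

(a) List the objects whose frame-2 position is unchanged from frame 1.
the cyan triangle, the purple triangle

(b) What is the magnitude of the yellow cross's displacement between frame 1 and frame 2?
1.7

The yellow cross moved from (8.5, 6.0) to (8.0, 4.4), a distance of √(0.5² + 1.6²) ≈ 1.7.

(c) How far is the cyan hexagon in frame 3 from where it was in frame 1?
3.0

The cyan hexagon moved from (8.2, 3.5) to (5.2, 3.5), a distance of √(3.0² + 0.0²) ≈ 3.0.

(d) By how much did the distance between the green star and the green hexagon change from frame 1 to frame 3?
+0.7

Distance in frame 1: 3.6. Distance in frame 3: 4.3.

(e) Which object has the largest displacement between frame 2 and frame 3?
the cyan hexagon

(moved 3.9; next 3.5)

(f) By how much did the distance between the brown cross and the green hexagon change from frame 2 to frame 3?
-2.7

Distance in frame 2: 6.9. Distance in frame 3: 4.2.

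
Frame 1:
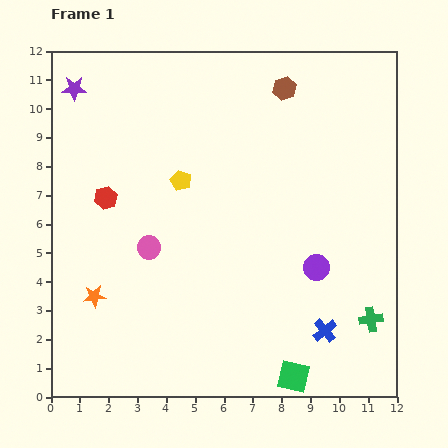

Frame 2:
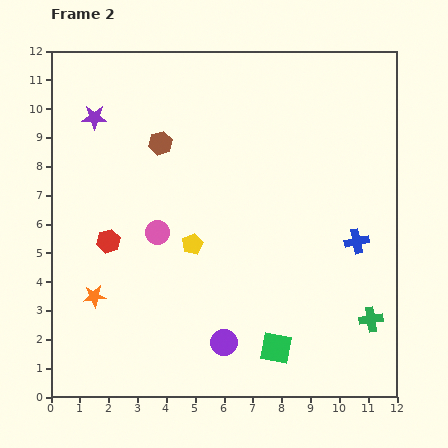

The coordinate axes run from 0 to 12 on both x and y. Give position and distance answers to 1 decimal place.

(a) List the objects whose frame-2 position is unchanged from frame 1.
the orange star, the green cross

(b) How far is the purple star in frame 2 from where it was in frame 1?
1.2

The purple star moved from (0.8, 10.7) to (1.5, 9.7), a distance of √(0.7² + 1.0²) ≈ 1.2.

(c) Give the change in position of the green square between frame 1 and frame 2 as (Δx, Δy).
(-0.6, 1.0)

The green square was at (8.4, 0.7) in frame 1 and (7.8, 1.7) in frame 2.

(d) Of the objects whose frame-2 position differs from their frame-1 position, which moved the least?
the pink circle

(moved 0.6)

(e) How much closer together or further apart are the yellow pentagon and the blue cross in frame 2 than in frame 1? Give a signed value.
-1.5

Distance in frame 1: 7.2. Distance in frame 2: 5.7.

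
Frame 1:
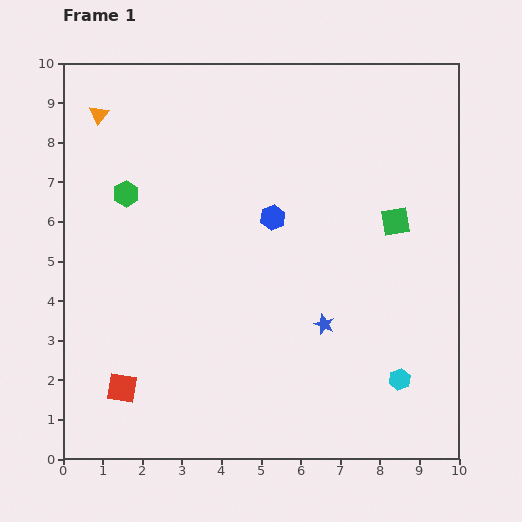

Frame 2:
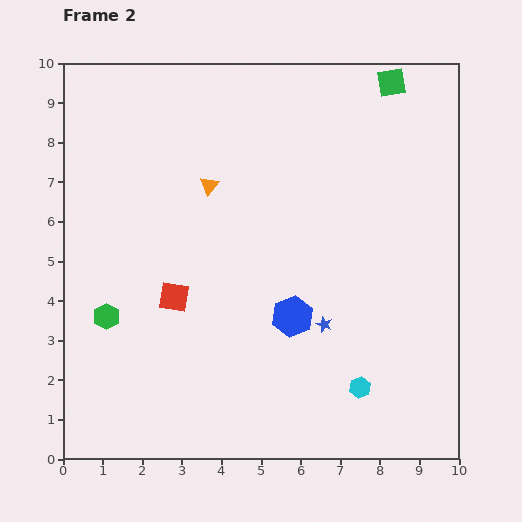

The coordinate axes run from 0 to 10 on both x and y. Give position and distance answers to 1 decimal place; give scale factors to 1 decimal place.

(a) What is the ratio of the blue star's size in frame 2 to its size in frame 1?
0.8×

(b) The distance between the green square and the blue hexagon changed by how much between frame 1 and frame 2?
+3.3

Distance in frame 1: 3.1. Distance in frame 2: 6.4.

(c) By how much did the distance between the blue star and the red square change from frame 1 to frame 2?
-1.4

Distance in frame 1: 5.3. Distance in frame 2: 3.9.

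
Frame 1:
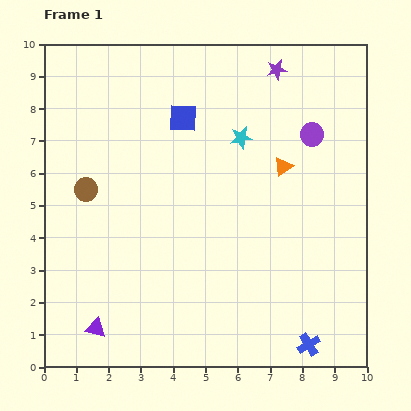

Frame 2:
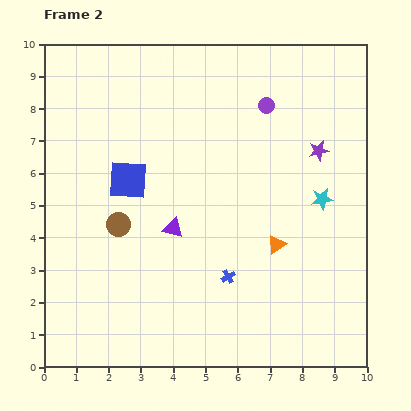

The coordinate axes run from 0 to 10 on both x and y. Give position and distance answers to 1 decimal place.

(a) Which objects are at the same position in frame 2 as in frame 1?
none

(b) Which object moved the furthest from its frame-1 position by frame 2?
the purple triangle

(moved 3.9; next 3.3)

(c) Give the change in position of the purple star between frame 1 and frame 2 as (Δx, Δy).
(1.3, -2.5)

The purple star was at (7.2, 9.2) in frame 1 and (8.5, 6.7) in frame 2.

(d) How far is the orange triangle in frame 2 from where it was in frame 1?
2.4

The orange triangle moved from (7.4, 6.2) to (7.2, 3.8), a distance of √(0.2² + 2.4²) ≈ 2.4.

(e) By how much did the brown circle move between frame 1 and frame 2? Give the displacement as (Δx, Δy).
(1.0, -1.1)

The brown circle was at (1.3, 5.5) in frame 1 and (2.3, 4.4) in frame 2.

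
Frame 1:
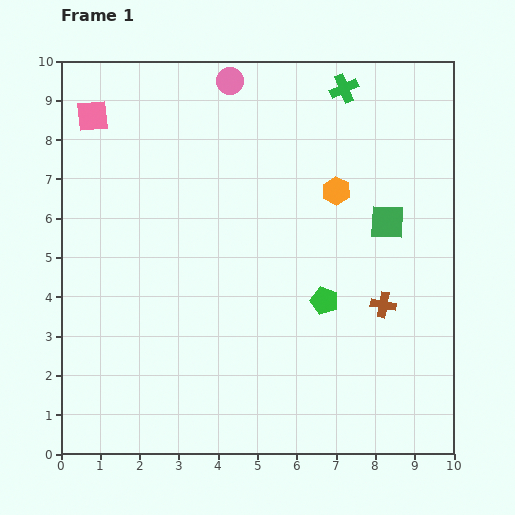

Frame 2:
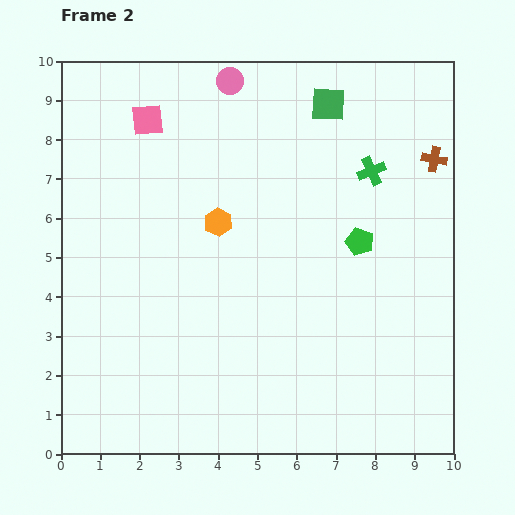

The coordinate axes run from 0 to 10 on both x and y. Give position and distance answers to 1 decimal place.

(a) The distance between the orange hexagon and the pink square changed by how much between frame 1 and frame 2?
-3.3

Distance in frame 1: 6.5. Distance in frame 2: 3.2.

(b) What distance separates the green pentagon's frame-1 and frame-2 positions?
1.7

The green pentagon moved from (6.7, 3.9) to (7.6, 5.4), a distance of √(0.9² + 1.5²) ≈ 1.7.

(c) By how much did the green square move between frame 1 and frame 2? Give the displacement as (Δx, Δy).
(-1.5, 3.0)

The green square was at (8.3, 5.9) in frame 1 and (6.8, 8.9) in frame 2.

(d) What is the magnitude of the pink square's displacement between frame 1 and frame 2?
1.4

The pink square moved from (0.8, 8.6) to (2.2, 8.5), a distance of √(1.4² + 0.1²) ≈ 1.4.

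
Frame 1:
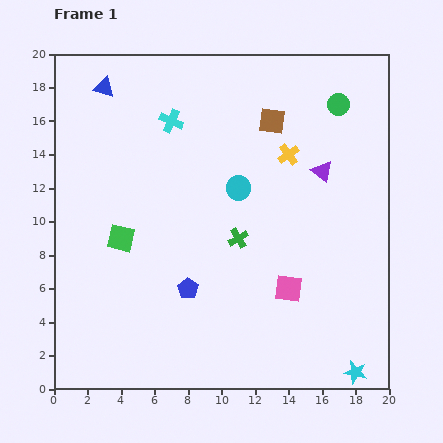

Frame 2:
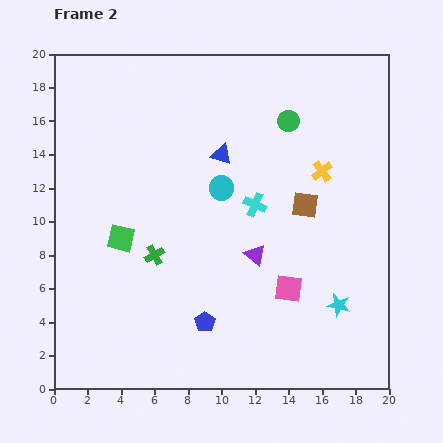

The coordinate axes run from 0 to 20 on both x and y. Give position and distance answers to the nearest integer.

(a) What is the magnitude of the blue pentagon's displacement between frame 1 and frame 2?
2

The blue pentagon moved from (8, 6) to (9, 4), a distance of √(1² + 2²) ≈ 2.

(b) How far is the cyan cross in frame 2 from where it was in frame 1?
7

The cyan cross moved from (7, 16) to (12, 11), a distance of √(5² + 5²) ≈ 7.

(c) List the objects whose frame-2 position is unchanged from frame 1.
the pink square, the green square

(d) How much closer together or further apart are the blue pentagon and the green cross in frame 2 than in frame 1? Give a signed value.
+1

Distance in frame 1: 4. Distance in frame 2: 5.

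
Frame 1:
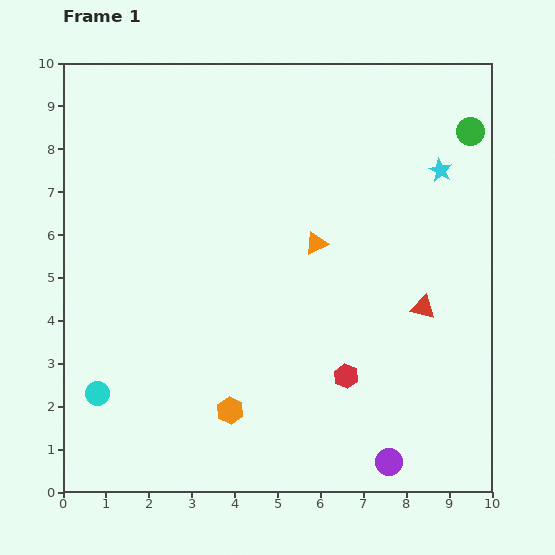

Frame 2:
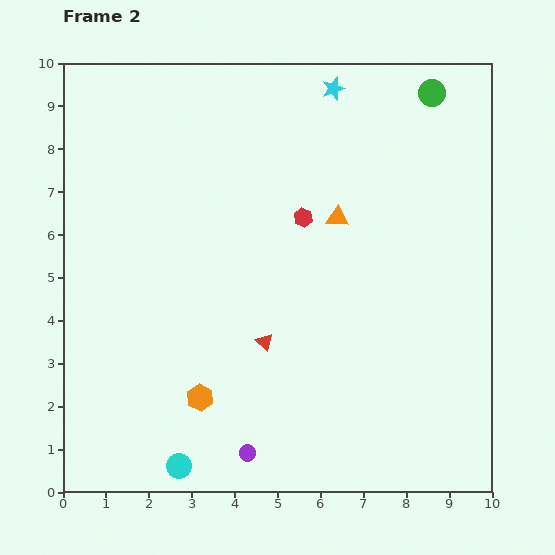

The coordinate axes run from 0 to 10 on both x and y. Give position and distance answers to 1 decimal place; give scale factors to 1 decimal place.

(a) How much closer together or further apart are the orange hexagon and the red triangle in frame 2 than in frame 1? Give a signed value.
-3.1

Distance in frame 1: 5.1. Distance in frame 2: 2.0.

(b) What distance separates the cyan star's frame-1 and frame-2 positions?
3.1

The cyan star moved from (8.8, 7.5) to (6.3, 9.4), a distance of √(2.5² + 1.9²) ≈ 3.1.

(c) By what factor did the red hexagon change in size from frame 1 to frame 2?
0.8×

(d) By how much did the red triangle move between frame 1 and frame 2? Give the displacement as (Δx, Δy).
(-3.7, -0.8)

The red triangle was at (8.4, 4.3) in frame 1 and (4.7, 3.5) in frame 2.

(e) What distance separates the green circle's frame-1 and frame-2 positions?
1.3

The green circle moved from (9.5, 8.4) to (8.6, 9.3), a distance of √(0.9² + 0.9²) ≈ 1.3.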